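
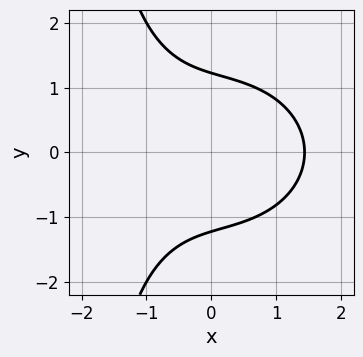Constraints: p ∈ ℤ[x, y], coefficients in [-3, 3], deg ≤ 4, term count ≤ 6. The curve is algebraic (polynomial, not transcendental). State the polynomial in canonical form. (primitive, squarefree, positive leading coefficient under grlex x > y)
(a) Degree: no degree-2 curve has this shape, so deg p = 3.
(b) Symmetries: it's symmetric under y → −y, forcing even powers of y.
(c) Fitting integer coefficients to these (and the overall shape) gives p.

x^3 + x*y^2 + 2*y^2 - 3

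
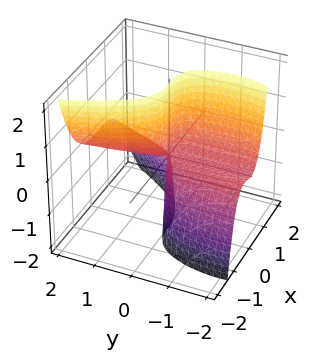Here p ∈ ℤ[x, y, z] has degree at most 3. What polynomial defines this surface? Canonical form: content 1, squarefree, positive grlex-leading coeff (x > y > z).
3*x^3 - x^2*y + y^2*z + 3*y*z

First, deg p = 3. No degree-2 surface has this shape.
Then, reading off the gridlines: the visible y-axis segment lies entirely on the surface; one x-axis crossing is at x = 0; every point of the z-axis in the box is on the surface.
Finally, the integer polynomial consistent with all of this is the stated p.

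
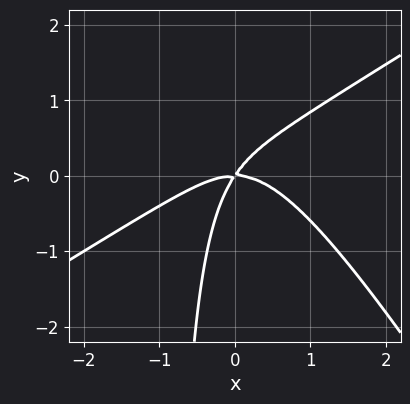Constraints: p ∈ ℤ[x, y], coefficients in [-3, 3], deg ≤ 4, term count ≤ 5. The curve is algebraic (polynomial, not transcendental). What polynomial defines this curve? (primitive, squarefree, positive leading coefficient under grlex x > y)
2*x^3 - 2*x^2*y - 2*x*y^2 + 3*x*y - 2*y^2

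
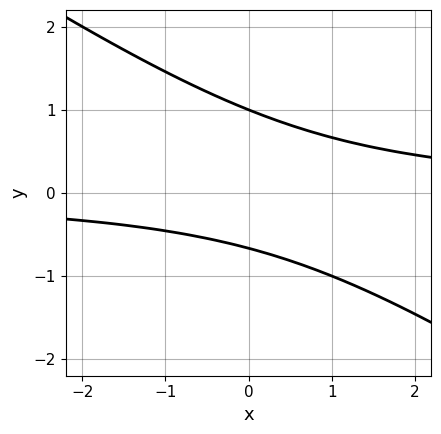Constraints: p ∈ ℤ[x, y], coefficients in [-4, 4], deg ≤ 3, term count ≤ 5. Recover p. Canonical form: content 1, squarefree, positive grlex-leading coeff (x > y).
2*x*y + 3*y^2 - y - 2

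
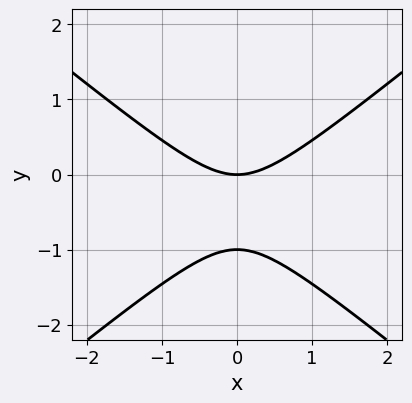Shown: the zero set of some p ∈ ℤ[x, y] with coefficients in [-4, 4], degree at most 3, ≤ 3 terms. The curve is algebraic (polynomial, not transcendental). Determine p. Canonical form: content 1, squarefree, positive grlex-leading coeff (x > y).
2*x^2 - 3*y^2 - 3*y

The degree is 2 — a generic line meets the curve in up to 2 points.
Symmetries: the x ↦ −x reflection is a symmetry, so x appears only in even powers.
From the visible intercepts: among the integer gridlines, it crosses the y-axis at y ∈ {-1, 0}; it meets the x-axis at x = 0 (among the integer gridlines).
The integer polynomial consistent with all of this is the stated p.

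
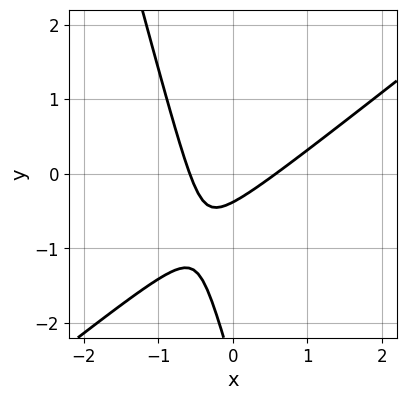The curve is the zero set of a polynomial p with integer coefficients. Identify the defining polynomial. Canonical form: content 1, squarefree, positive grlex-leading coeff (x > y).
3*x^2 - 3*x*y - y^2 - 3*y - 1

(a) deg p = 2.
(b) Solving for integer coefficients yields p as stated.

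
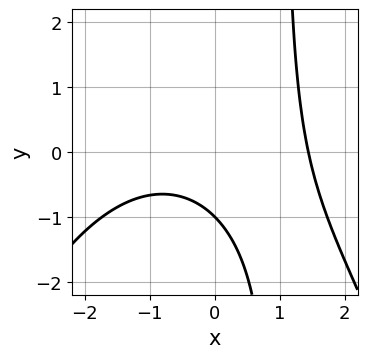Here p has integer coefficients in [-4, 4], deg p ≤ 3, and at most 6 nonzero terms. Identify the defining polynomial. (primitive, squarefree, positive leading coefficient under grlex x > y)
x^3 + 3*x*y - 3*y - 3

The degree is 3 — the shape is more complex than any degree-2 curve.
From the visible intercepts: it crosses the y-axis at the gridline y = -1.
Fitting integer coefficients to these (and the overall shape) gives p.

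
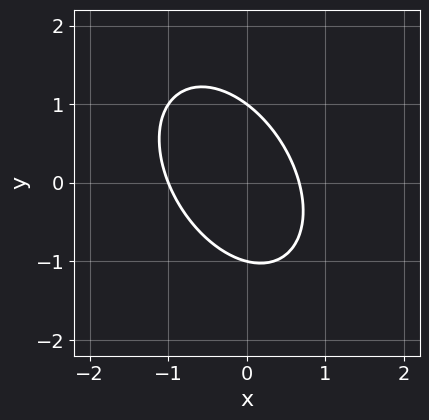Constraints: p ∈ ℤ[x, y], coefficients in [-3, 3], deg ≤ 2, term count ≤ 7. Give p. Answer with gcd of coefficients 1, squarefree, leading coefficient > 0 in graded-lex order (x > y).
(a) deg p = 2. No degree-1 curve has this shape.
(b) Reading off the gridlines: the y-axis gridline crossings are at y ∈ {-1, 1}; one x-axis crossing is at x = -1.
(c) Assembling these constraints gives the stated polynomial.

3*x^2 + 2*x*y + 2*y^2 + x - 2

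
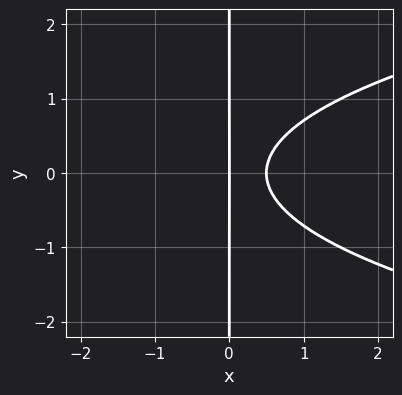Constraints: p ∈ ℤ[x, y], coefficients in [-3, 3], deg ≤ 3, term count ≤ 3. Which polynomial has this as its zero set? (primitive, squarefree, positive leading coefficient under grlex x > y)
2*x*y^2 - 2*x^2 + x

First, the degree is 3 — a generic line meets the curve in up to 3 points.
Then, symmetries: the y ↦ −y reflection is a symmetry, so y appears only in even powers.
Then, observable constraints: it crosses the x-axis at the gridline x = 0; every point of the y-axis in the box is on the curve.
Finally, the integer polynomial consistent with all of this is the stated p.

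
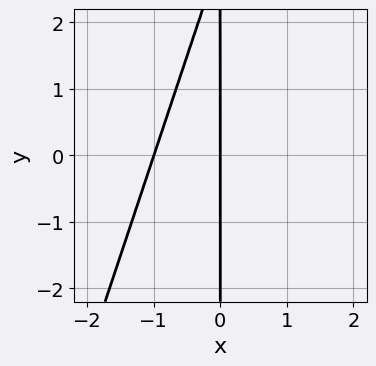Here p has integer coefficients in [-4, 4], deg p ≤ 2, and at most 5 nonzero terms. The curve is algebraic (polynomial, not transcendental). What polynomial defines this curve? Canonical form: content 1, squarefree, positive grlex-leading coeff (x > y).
3*x^2 - x*y + 3*x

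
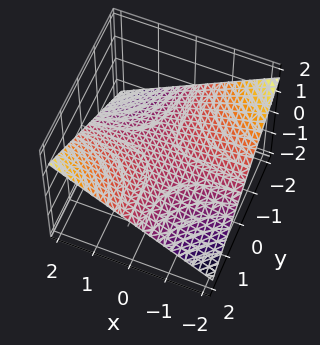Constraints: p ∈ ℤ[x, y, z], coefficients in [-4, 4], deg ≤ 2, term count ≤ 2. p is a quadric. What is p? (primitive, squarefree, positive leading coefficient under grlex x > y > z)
x*y - 3*z

The degree is 2 — a hyperbolic paraboloid; a quadric.
From the axis intercepts and sections: it meets the z-axis at z = 0 (among the integer gridlines); the visible x-axis segment lies entirely on the surface.
Assembling these constraints gives the stated polynomial. Check: (0, 2, 0) on the y-axis lies on the surface, and p(0, 2, 0) = 0. ✓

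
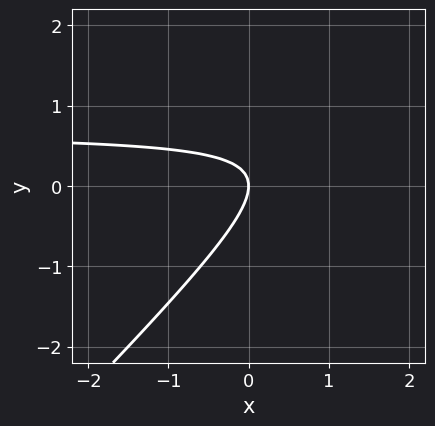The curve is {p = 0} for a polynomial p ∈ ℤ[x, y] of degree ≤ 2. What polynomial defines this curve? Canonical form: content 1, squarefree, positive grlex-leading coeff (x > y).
First, the degree is 2 — a generic line meets the curve in up to 2 points.
Then, from the visible intercepts: it crosses the y-axis at the gridline y = 0; one x-axis crossing is at x = 0.
Finally, together with the visible shape, these determine p as stated.

3*x*y - 3*y^2 - 2*x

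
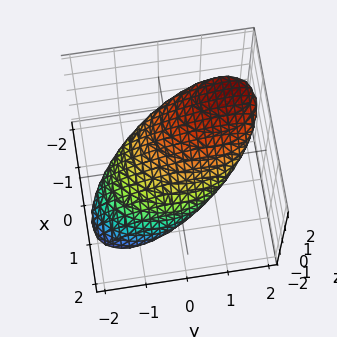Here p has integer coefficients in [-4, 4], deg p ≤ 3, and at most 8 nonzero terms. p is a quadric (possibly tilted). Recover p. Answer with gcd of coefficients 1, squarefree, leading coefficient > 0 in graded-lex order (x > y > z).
2*x^2 + 3*x*z + y^2 - 2*y*z + 3*z^2 - 2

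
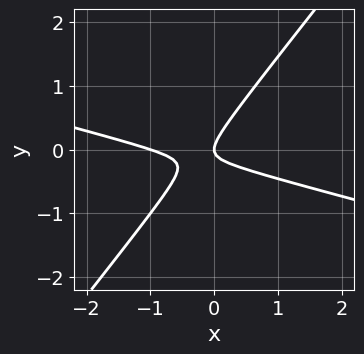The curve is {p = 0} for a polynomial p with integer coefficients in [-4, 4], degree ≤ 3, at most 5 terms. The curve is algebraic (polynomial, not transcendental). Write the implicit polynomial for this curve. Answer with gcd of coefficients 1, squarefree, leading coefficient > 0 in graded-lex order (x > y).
deg p = 2. No degree-1 curve has this shape.
Observable constraints: the x-axis gridline crossings are at x ∈ {-1, 0}; it meets the y-axis at y = 0 (among the integer gridlines).
Matching integer coefficients to the picture gives p.

x^2 + 3*x*y - 3*y^2 + x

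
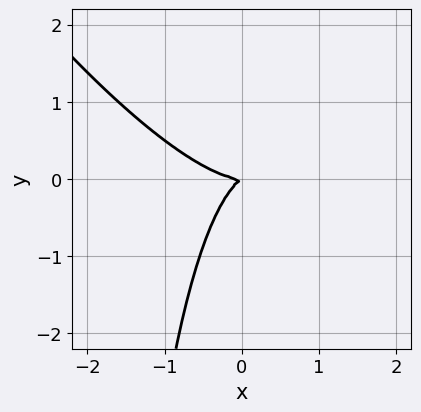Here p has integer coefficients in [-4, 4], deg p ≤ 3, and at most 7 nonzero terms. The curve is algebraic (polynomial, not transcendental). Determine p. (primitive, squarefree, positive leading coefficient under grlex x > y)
First, deg p = 3. No degree-2 curve has this shape.
Then, checking where it meets the axes: one y-axis crossing is at y = 0; it crosses the x-axis at the gridline x = 0.
Finally, solving for integer coefficients yields p as stated.

3*x^3 + 3*x^2*y + x*y^2 - 2*x*y + 3*y^2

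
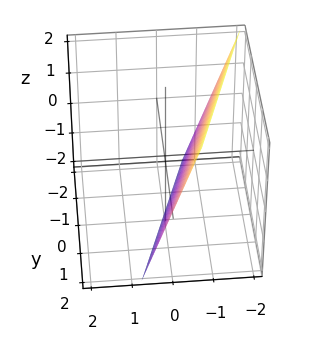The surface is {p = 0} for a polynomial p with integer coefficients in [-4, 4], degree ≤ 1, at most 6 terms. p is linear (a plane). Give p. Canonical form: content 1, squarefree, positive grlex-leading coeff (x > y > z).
First, the degree is 1 — the surface is flat (a plane).
Then, reading off the gridlines: it meets the y-axis at y = 2 (among the integer gridlines); it crosses the z-axis at the gridline z = -2.
Finally, solving for integer coefficients yields p as stated.

3*x - y + z + 2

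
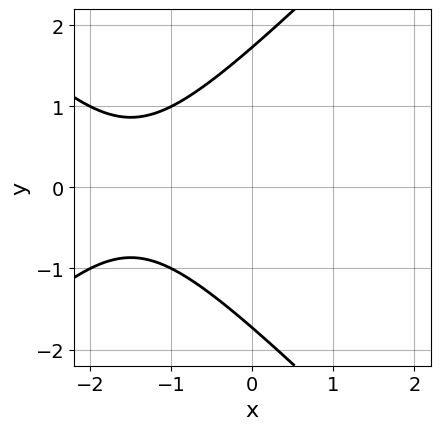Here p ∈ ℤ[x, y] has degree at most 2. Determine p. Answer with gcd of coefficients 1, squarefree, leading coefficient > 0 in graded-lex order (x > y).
x^2 - y^2 + 3*x + 3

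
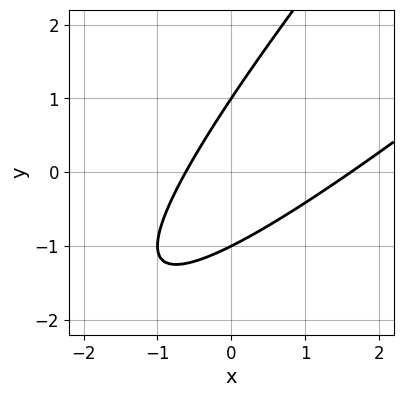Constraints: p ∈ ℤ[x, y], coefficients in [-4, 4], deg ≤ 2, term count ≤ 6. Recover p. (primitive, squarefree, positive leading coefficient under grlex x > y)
x^2 - 2*x*y + y^2 - x - 1

(a) deg p = 2. No degree-1 curve has this shape.
(b) Checking where it meets the axes: among the integer gridlines, it crosses the y-axis at y ∈ {-1, 1}.
(c) Solving for integer coefficients yields p as stated.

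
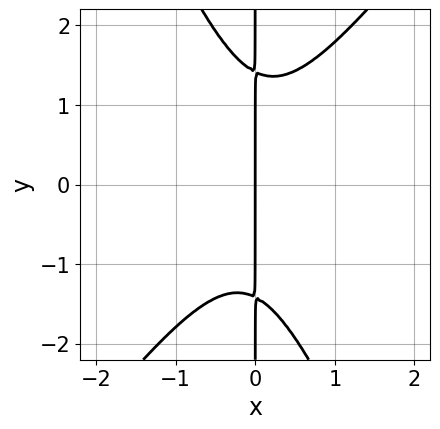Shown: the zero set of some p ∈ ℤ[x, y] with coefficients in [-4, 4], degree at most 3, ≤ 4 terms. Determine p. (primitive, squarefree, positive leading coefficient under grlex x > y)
The degree is 3 — a generic line meets the curve in up to 3 points.
From the visible intercepts: every point of the y-axis in the box is on the curve; it meets the x-axis at x = 0 (among the integer gridlines).
These observations pin down the coefficients.

3*x^3 - x^2*y - x*y^2 + 2*x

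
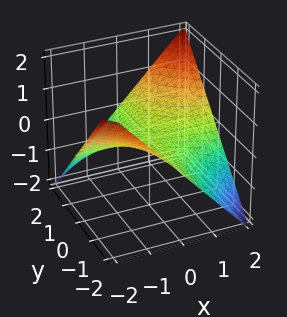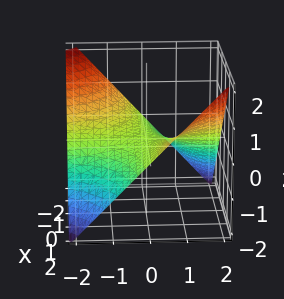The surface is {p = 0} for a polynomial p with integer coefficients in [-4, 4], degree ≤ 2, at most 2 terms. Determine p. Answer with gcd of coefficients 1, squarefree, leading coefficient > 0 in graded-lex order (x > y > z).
(a) deg p = 2. A saddle surface; a quadric.
(b) Reading off the gridlines: every point of the x-axis in the box is on the surface; every point of the y-axis in the box is on the surface.
(c) Assembling these constraints gives the stated polynomial.

x*y - 2*z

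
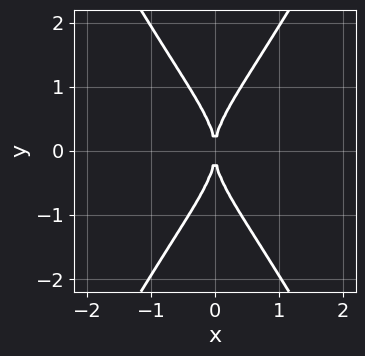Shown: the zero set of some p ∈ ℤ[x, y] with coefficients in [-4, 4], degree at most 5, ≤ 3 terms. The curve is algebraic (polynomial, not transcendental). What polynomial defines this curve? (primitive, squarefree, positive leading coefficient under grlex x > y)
First, deg p = 4.
Next, symmetries: it's symmetric under x → −x, forcing even powers of x; mirror symmetry y ↦ −y ⇒ only even powers of y.
Next, against the integer gridlines: it meets the x-axis at x = 0 (among the integer gridlines); it crosses the y-axis at the gridline y = 0.
Finally, putting this together gives p.

3*x^2*y^2 - y^4 + 3*x^2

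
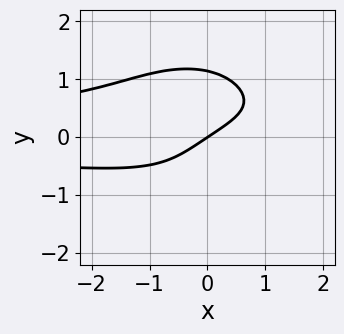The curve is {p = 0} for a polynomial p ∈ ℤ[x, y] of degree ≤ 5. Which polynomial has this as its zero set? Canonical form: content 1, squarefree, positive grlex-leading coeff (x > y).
2*x^2*y^2 + 2*y^4 + 2*x - 3*y

(a) Degree: no degree-3 curve has this shape, so deg p = 4.
(b) Against the integer gridlines: it crosses the x-axis at the gridline x = 0; it meets the y-axis at y = 0 (among the integer gridlines).
(c) Fitting integer coefficients to these (and the overall shape) gives p.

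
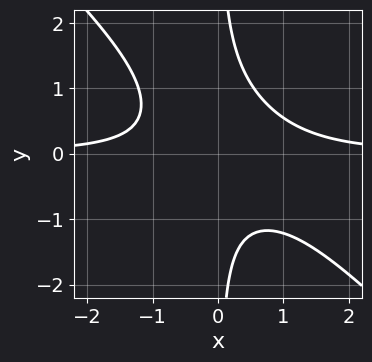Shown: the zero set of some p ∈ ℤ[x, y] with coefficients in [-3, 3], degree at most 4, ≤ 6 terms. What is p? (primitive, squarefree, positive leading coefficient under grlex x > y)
Degree: a generic line meets the curve in up to 3 points, so deg p = 3.
Reading off the gridlines: no x-intercept at any integer in the box; the curve avoids every integer y-axis point in the box.
Putting this together gives p.

3*x^2*y + 3*x*y^2 - x*y - 2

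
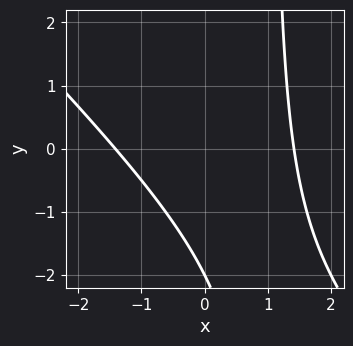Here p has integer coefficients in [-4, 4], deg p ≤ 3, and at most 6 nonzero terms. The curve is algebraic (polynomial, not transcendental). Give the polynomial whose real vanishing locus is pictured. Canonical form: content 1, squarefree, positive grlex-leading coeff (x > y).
(a) Degree: a generic line meets the curve in up to 2 points, so deg p = 2.
(b) Against the integer gridlines: it meets the y-axis at y = -2 (among the integer gridlines).
(c) Assembling these constraints gives the stated polynomial.

x^2 + x*y - y - 2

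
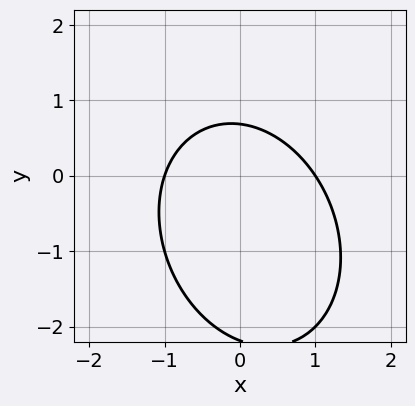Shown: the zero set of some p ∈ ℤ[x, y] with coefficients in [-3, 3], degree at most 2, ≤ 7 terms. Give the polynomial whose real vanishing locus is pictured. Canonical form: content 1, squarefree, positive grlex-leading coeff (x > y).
3*x^2 + x*y + 2*y^2 + 3*y - 3

The degree is 2 — the shape is more complex than any degree-1 curve.
Against the integer gridlines: the x-axis gridline crossings are at x ∈ {-1, 1}.
Solving for integer coefficients yields p as stated.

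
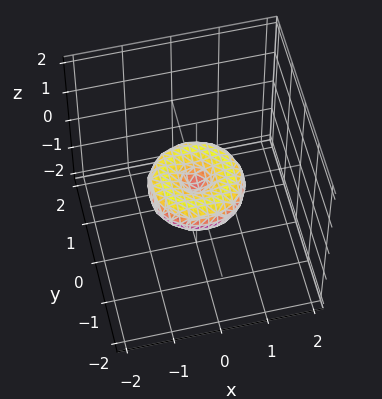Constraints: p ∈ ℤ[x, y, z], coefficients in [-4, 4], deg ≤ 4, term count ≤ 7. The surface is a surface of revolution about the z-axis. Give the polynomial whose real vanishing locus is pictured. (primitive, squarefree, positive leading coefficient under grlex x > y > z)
x^4 + 2*x^2*y^2 + y^4 - x^2 - y^2 + 2*z^2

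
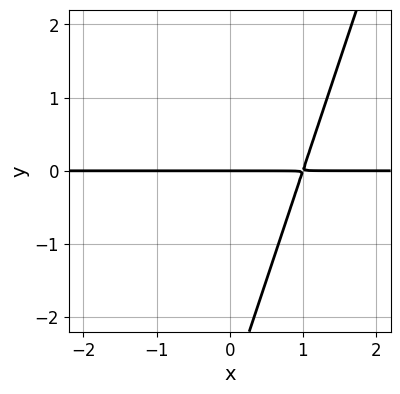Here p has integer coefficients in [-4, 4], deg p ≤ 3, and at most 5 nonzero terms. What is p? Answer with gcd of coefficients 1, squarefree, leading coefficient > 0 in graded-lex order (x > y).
3*x*y - y^2 - 3*y

1. The degree is 2 — a generic line meets the curve in up to 2 points.
2. From the axis intercepts and sections: it crosses the y-axis at the gridline y = 0; the visible x-axis segment lies entirely on the curve.
3. Matching integer coefficients to the picture gives p.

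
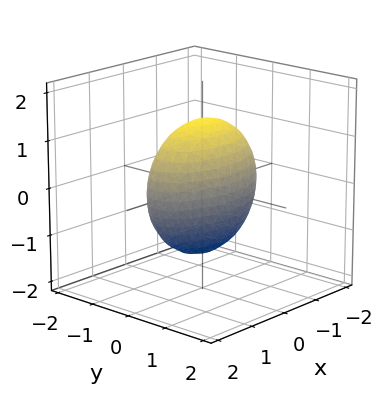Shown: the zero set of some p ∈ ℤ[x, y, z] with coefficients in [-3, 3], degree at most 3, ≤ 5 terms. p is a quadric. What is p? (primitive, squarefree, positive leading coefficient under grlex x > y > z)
x^2 + 3*y^2 + z^2 - 2

First, deg p = 2. A closed, bounded, convex surface; a quadric.
Next, symmetries: mirror symmetry y ↦ −y ⇒ only even powers of y; the z ↦ −z reflection is a symmetry, so z appears only in even powers; the x ↦ −x reflection is a symmetry, so x appears only in even powers.
Finally, the integer polynomial consistent with all of this is the stated p.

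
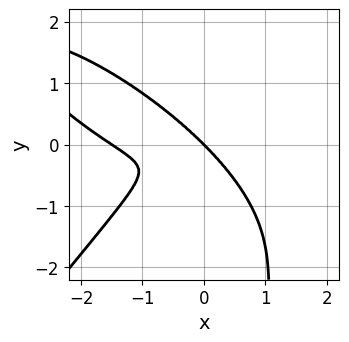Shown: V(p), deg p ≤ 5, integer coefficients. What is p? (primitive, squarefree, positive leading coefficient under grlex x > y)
2*x^4 + 3*x^3*y - 3*x*y^3 + 3*x^3 + 3*y^3

1. The degree is 4 — no degree-3 curve has this shape.
2. Reading off the gridlines: it crosses the x-axis at the gridline x = 0; one y-axis crossing is at y = 0.
3. Assembling these constraints gives the stated polynomial.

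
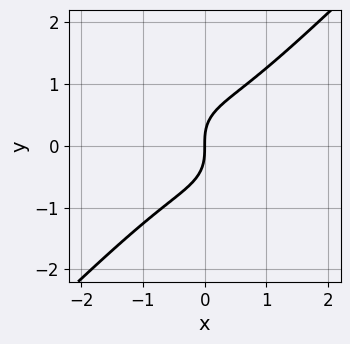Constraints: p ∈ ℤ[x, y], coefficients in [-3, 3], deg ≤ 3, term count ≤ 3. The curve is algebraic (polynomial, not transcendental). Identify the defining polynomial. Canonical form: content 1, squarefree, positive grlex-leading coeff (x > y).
(a) The degree is 3 — a generic line meets the curve in up to 3 points.
(b) Against the integer gridlines: it crosses the y-axis at the gridline y = 0; one x-axis crossing is at x = 0.
(c) Together with the visible shape, these determine p as stated.

x^3 - y^3 + x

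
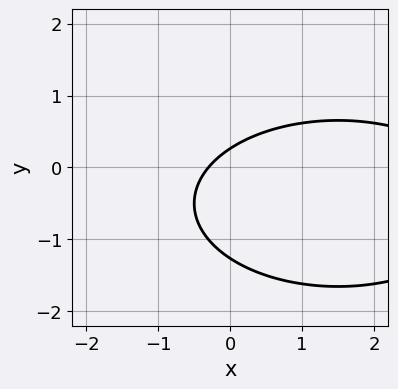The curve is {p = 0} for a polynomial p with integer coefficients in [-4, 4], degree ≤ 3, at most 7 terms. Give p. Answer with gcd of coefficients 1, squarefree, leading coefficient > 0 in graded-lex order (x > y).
First, degree: no degree-1 curve has this shape, so deg p = 2.
Finally, the integer polynomial consistent with all of this is the stated p.

x^2 + 3*y^2 - 3*x + 3*y - 1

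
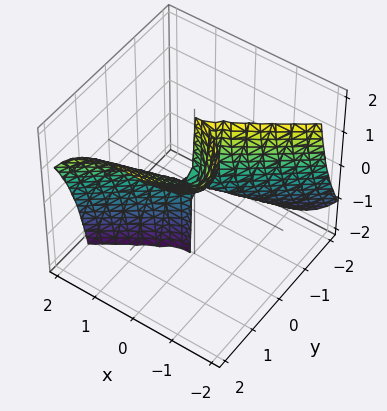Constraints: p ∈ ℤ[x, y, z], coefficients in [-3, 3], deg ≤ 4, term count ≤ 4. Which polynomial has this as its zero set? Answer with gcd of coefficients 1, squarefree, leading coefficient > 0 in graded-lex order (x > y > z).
The degree is 3 — the shape is more complex than any degree-2 surface.
Reading off the gridlines: one y-axis crossing is at y = 0; it meets the x-axis at x = 0 (among the integer gridlines).
Fitting integer coefficients to these (and the overall shape) gives p. Check: (0, 0, 1) on the z-axis lies on the surface, and p(0, 0, 1) = 0. ✓

x^3 - 2*y^3 + 2*y^2*z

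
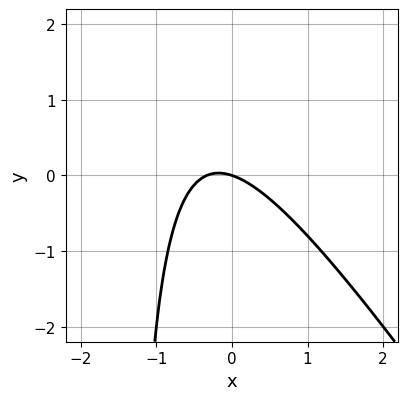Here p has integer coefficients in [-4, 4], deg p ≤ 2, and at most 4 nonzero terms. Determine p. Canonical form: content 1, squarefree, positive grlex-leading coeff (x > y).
1. Degree: no degree-1 curve has this shape, so deg p = 2.
2. Checking where it meets the axes: it meets the y-axis at y = 0 (among the integer gridlines); it meets the x-axis at x = 0 (among the integer gridlines).
3. Matching integer coefficients to the picture gives p.

3*x^2 + 2*x*y + x + 3*y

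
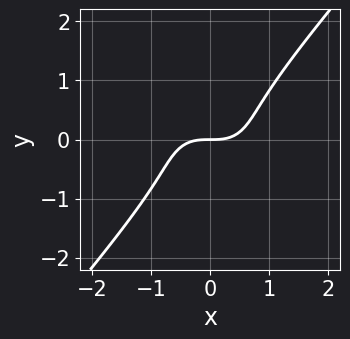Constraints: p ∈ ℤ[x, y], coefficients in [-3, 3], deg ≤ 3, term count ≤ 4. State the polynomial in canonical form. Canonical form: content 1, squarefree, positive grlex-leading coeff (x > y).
2*x^3 + 2*x*y^2 - 3*y^3 - 2*y

(a) Degree: no degree-2 curve has this shape, so deg p = 3.
(b) Against the integer gridlines: it crosses the y-axis at the gridline y = 0; it meets the x-axis at x = 0 (among the integer gridlines).
(c) Solving for integer coefficients yields p as stated.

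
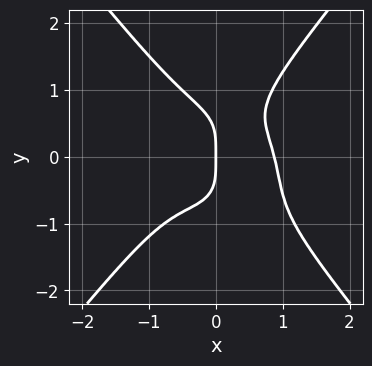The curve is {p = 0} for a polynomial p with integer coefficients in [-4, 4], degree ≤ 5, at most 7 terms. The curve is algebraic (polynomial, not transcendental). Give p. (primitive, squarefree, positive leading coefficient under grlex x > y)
The degree is 4 — no degree-3 curve has this shape.
Against the integer gridlines: it crosses the x-axis at the gridline x = 0; it crosses the y-axis at the gridline y = 0.
Assembling these constraints gives the stated polynomial.

3*x^4 + x^2*y^2 - 2*y^4 + 2*x^2*y - 2*x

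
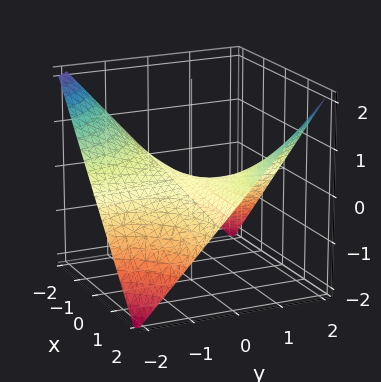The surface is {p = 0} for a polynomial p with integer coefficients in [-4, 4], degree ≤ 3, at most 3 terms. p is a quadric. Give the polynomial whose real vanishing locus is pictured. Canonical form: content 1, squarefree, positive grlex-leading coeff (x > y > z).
x*y - 2*z

deg p = 2.
Against the integer gridlines: the visible y-axis segment lies entirely on the surface; the visible x-axis segment lies entirely on the surface; it meets the z-axis at z = 0 (among the integer gridlines).
These observations pin down the coefficients.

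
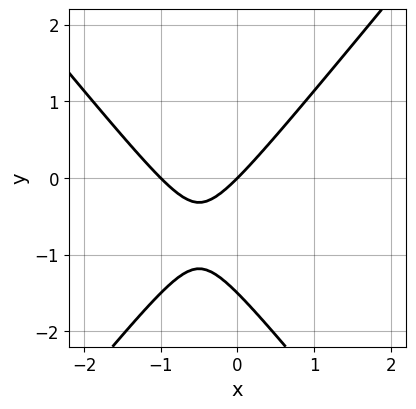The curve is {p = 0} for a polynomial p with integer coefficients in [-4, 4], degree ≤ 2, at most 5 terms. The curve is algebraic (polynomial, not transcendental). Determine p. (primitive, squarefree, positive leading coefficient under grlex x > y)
First, the degree is 2 — the shape is more complex than any degree-1 curve.
Then, against the integer gridlines: among the integer gridlines, it crosses the x-axis at x ∈ {-1, 0}; it crosses the y-axis at the gridline y = 0.
Finally, solving for integer coefficients yields p as stated.

3*x^2 - 2*y^2 + 3*x - 3*y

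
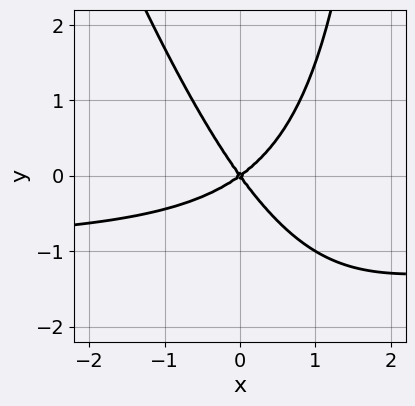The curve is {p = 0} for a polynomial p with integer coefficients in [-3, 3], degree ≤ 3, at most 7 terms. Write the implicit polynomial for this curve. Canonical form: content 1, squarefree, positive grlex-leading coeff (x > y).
3*x^2*y + x*y^2 + 3*x^2 - 2*x*y - 3*y^2

deg p = 3.
Checking where it meets the axes: it crosses the x-axis at the gridline x = 0; it crosses the y-axis at the gridline y = 0.
These observations pin down the coefficients.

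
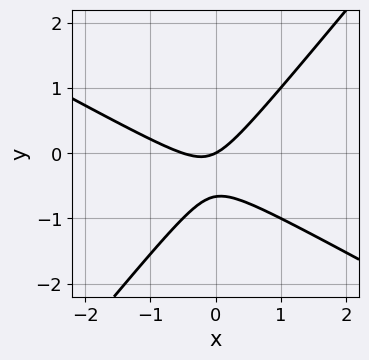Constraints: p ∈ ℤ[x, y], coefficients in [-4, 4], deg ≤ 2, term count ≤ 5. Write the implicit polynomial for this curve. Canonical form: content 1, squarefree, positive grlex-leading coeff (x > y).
2*x^2 + 2*x*y - 3*y^2 + x - 2*y

The degree is 2 — no degree-1 curve has this shape.
From the visible intercepts: it crosses the y-axis at the gridline y = 0; one x-axis crossing is at x = 0.
Putting this together gives p.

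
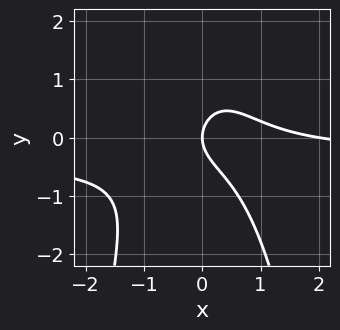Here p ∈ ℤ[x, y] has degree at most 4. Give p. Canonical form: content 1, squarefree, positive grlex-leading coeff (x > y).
3*x^2*y + x^2 + 2*y^2 - 2*x

deg p = 3. No degree-2 curve has this shape.
Checking where it meets the axes: one y-axis crossing is at y = 0; among the integer gridlines, it crosses the x-axis at x ∈ {0, 2}.
Fitting integer coefficients to these (and the overall shape) gives p.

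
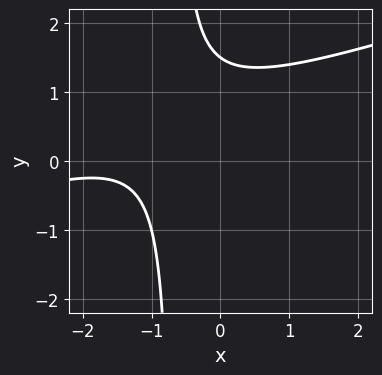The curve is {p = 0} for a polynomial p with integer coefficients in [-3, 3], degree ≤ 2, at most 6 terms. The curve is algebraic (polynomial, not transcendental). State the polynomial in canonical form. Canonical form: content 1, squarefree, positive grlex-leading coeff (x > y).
x^2 - 3*x*y + 3*x - 2*y + 3

1. The degree is 2 — a generic line meets the curve in up to 2 points.
2. Observable constraints: the curve avoids every integer x-axis point in the box.
3. These observations pin down the coefficients.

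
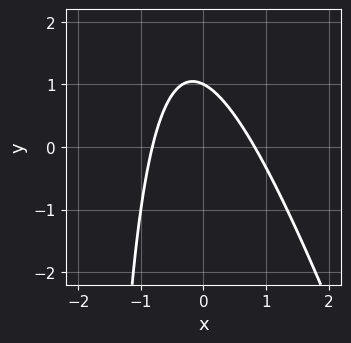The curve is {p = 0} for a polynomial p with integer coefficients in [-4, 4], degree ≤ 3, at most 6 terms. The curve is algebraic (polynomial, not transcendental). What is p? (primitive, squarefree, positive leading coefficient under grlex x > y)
3*x^2 + x*y + 2*y - 2

deg p = 2. A generic line meets the curve in up to 2 points.
Reading off the gridlines: it crosses the y-axis at the gridline y = 1.
Solving for integer coefficients yields p as stated.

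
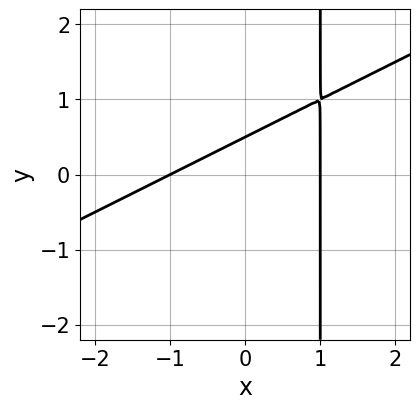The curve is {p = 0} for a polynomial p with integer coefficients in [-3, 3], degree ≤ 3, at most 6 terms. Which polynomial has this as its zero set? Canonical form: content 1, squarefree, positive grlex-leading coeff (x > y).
1. The degree is 2 — the shape is more complex than any degree-1 curve.
2. Observable constraints: the x-axis gridline crossings are at x ∈ {-1, 1}.
3. Together with the visible shape, these determine p as stated.

x^2 - 2*x*y + 2*y - 1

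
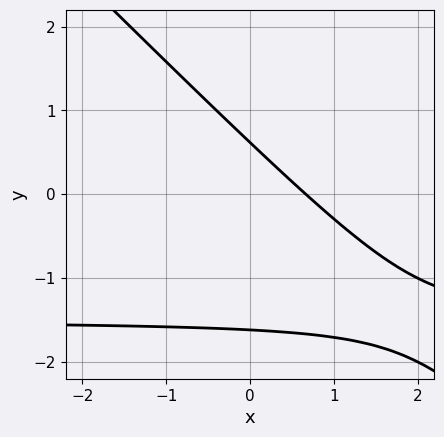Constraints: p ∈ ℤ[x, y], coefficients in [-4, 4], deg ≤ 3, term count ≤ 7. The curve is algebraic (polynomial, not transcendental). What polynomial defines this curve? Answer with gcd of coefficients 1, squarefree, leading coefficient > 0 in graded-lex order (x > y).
2*x*y + 2*y^2 + 3*x + 2*y - 2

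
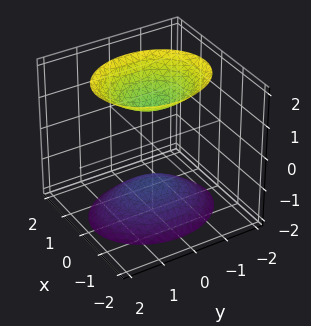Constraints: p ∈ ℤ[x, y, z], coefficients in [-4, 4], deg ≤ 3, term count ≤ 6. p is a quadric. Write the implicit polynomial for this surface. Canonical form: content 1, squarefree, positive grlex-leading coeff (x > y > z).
3*x^2 + 2*y^2 - 2*z^2 + 3

(a) The picture has 2 separate pieces.
(b) Degree: two sheets facing apart; a quadric, so deg p = 2.
(c) Symmetries: mirror symmetry y ↦ −y ⇒ only even powers of y; mirror symmetry z ↦ −z ⇒ only even powers of z; mirror symmetry x ↦ −x ⇒ only even powers of x.
(d) Against the integer gridlines: no y-intercept at any integer in the box; the surface avoids every integer x-axis point in the box.
(e) Solving for integer coefficients yields p as stated.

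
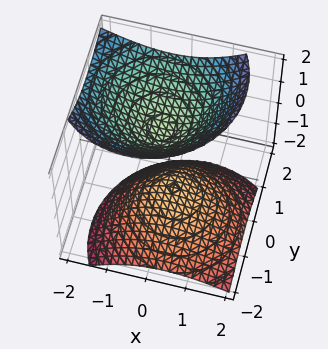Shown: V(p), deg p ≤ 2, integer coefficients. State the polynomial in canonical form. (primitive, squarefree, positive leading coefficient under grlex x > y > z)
3*x^2 + 2*x*z + 3*y^2 - 3*y*z - 3*z^2 + 2

First, I count 2 distinct pieces. Treating them together as one polynomial.
Then, deg p = 2. A generic line meets the surface in up to 2 points.
Next, reading off the gridlines: it misses every integer gridline on the x-axis; it misses every integer gridline on the y-axis.
Finally, putting this together gives p.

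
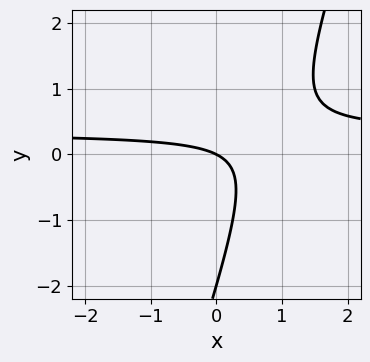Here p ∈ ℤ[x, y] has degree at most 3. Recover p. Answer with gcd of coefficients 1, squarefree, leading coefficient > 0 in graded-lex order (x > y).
The degree is 2 — no degree-1 curve has this shape.
Observable constraints: it crosses the x-axis at the gridline x = 0; the y-axis gridline crossings are at y ∈ {-2, 0}.
Assembling these constraints gives the stated polynomial.

3*x*y - y^2 - x - 2*y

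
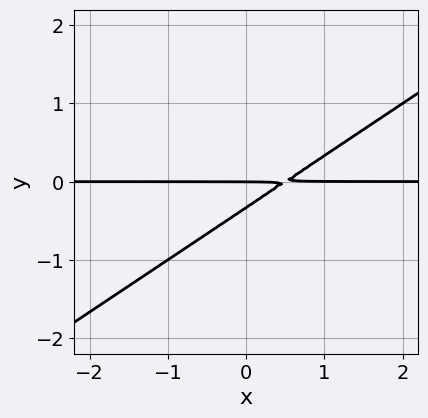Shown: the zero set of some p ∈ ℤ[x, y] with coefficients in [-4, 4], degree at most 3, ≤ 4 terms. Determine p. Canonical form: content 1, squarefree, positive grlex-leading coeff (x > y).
1. deg p = 2. The shape is more complex than any degree-1 curve.
2. From the visible intercepts: one y-axis crossing is at y = 0; the visible x-axis segment lies entirely on the curve.
3. Putting this together gives p.

2*x*y - 3*y^2 - y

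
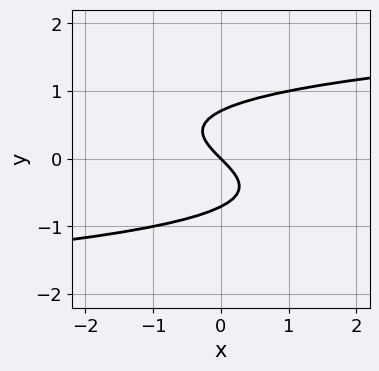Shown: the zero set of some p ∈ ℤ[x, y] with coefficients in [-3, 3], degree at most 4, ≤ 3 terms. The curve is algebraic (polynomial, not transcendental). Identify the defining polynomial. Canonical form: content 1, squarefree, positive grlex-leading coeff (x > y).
1. The degree is 3 — a generic line meets the curve in up to 3 points.
2. Checking where it meets the axes: one y-axis crossing is at y = 0; one x-axis crossing is at x = 0.
3. Putting this together gives p.

2*y^3 - x - y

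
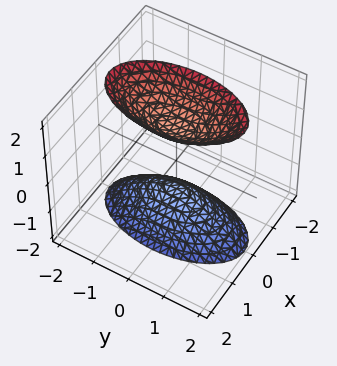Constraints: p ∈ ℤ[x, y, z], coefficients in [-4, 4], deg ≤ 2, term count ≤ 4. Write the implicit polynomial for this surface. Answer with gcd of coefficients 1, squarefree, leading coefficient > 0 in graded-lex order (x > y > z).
1. There are 2 components. They look like related sheets of one shape, so recover p as a whole.
2. Degree: two sheets facing apart; a quadric, so deg p = 2.
3. Symmetries: the x ↦ −x reflection is a symmetry, so x appears only in even powers; mirror symmetry y ↦ −y ⇒ only even powers of y; it's symmetric under z → −z, forcing even powers of z.
4. From the visible intercepts: it misses every integer gridline on the y-axis; no x-intercept at any integer in the box; among the integer gridlines, it crosses the z-axis at z ∈ {-1, 1}.
5. Fitting integer coefficients to these (and the overall shape) gives p.

3*x^2 + y^2 - z^2 + 1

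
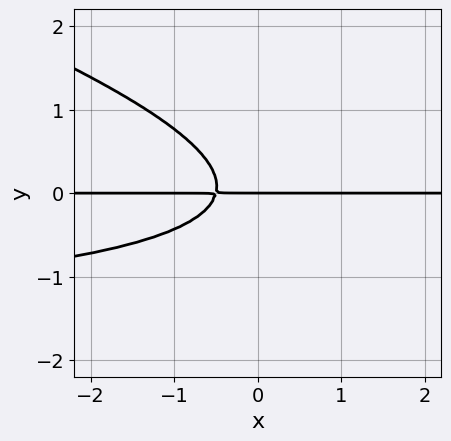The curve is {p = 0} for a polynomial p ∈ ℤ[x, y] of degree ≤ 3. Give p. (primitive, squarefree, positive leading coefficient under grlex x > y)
x*y^2 + 3*y^3 + 2*x*y + y

1. deg p = 3. No degree-2 curve has this shape.
2. Observable constraints: the visible x-axis segment lies entirely on the curve; it meets the y-axis at y = 0 (among the integer gridlines).
3. Putting this together gives p.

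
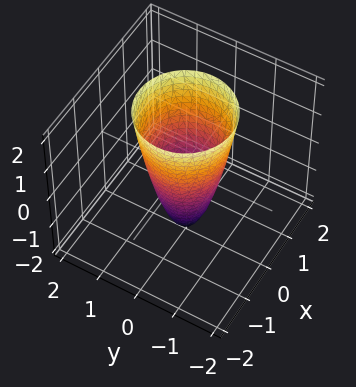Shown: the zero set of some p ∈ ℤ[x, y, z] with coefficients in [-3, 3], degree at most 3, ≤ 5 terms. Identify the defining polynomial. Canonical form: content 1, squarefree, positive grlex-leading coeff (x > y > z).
First, degree: a generic line meets the surface in up to 2 points, so deg p = 2.
Then, symmetries: the surface is invariant under rotation about z: p = q(x² + y², z).
Next, from the axis intercepts and sections: it crosses the z-axis at the gridline z = -2; a circular section at z = -1 has radius between 0 and 1.
Finally, matching integer coefficients to the picture gives p.

3*x^2 + 3*y^2 - z - 2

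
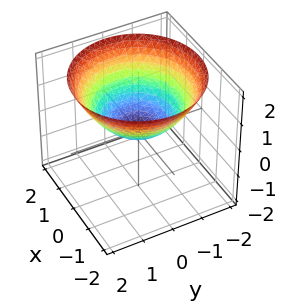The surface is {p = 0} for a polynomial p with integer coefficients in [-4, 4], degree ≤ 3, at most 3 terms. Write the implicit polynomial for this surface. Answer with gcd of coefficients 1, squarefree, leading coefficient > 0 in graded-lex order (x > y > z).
First, degree: a paraboloid; a quadric, so deg p = 2.
Then, symmetries: rotational symmetry about the z-axis ⇒ p depends on x, y only through x² + y².
Then, against the integer gridlines: it meets the z-axis at z = 0 (among the integer gridlines); it crosses the x-axis at the gridline x = 0.
Finally, together with the visible shape, these determine p as stated.

x^2 + y^2 - 2*z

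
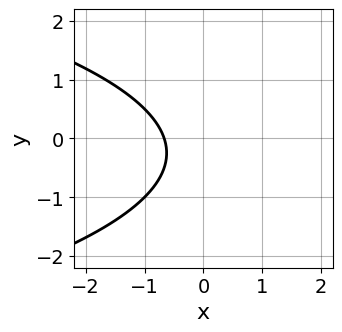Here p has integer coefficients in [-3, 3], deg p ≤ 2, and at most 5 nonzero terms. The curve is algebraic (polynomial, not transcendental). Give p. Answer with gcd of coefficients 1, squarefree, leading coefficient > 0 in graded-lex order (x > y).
Degree: the shape is more complex than any degree-1 curve, so deg p = 2.
Observable constraints: it misses every integer gridline on the y-axis.
Solving for integer coefficients yields p as stated.

2*y^2 + 3*x + y + 2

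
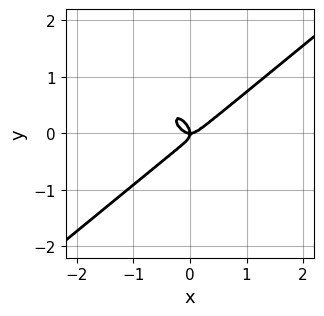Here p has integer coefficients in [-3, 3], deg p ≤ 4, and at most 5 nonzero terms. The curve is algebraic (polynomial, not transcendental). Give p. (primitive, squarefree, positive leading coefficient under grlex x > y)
1. deg p = 3. No degree-2 curve has this shape.
2. Against the integer gridlines: it meets the x-axis at x = 0 (among the integer gridlines); it meets the y-axis at y = 0 (among the integer gridlines).
3. These observations pin down the coefficients.

3*x^3 - 2*x*y^2 - 3*y^3 - x*y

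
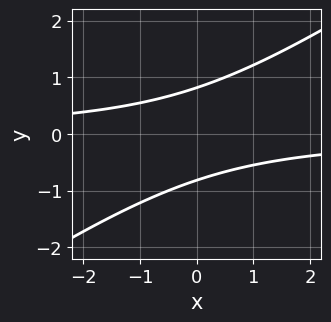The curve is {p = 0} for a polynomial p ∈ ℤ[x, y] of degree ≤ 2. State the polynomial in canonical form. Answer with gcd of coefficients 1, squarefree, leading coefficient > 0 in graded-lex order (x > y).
First, deg p = 2. No degree-1 curve has this shape.
Then, reading off the gridlines: no x-intercept at any integer in the box.
Finally, fitting integer coefficients to these (and the overall shape) gives p.

2*x*y - 3*y^2 + 2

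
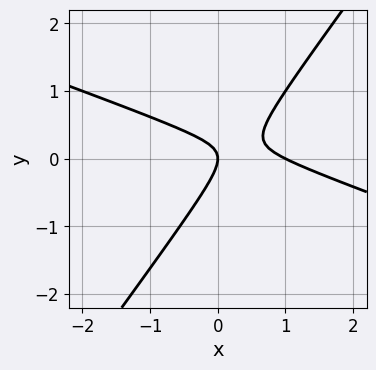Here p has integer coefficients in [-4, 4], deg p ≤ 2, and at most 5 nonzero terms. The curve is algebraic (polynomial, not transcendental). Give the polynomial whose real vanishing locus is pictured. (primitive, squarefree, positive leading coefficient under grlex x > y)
deg p = 2. A generic line meets the curve in up to 2 points.
Observable constraints: the x-axis gridline crossings are at x ∈ {0, 1}; it crosses the y-axis at the gridline y = 0.
These observations pin down the coefficients.

x^2 + 2*x*y - 2*y^2 - x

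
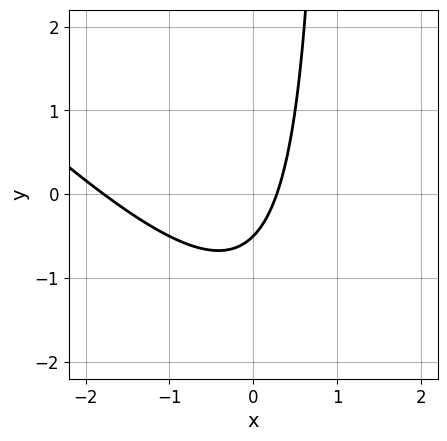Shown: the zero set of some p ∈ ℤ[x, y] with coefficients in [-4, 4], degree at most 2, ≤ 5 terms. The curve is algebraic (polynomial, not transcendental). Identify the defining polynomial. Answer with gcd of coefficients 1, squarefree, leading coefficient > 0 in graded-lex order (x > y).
2*x^2 + 2*x*y + 3*x - 2*y - 1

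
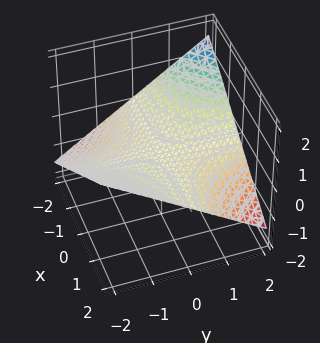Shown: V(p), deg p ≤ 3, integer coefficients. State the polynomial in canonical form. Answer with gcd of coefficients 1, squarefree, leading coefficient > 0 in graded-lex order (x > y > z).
x*y + 3*z

(a) The degree is 2 — a saddle surface; a quadric.
(b) Checking where it meets the axes: the visible y-axis segment lies entirely on the surface; one z-axis crossing is at z = 0; the visible x-axis segment lies entirely on the surface.
(c) Solving for integer coefficients yields p as stated.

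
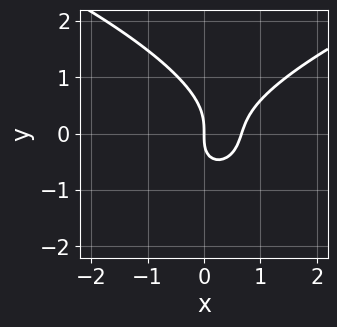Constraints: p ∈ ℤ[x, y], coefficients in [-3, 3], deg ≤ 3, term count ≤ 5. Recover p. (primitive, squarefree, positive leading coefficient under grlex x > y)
2*y^3 - 3*x^2 + x*y + 2*x

Degree: the shape is more complex than any degree-2 curve, so deg p = 3.
From the visible intercepts: it meets the y-axis at y = 0 (among the integer gridlines); one x-axis crossing is at x = 0.
Assembling these constraints gives the stated polynomial.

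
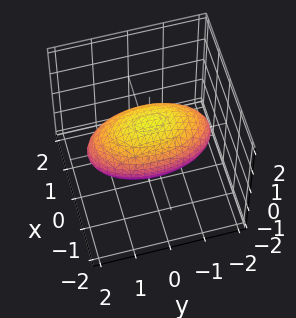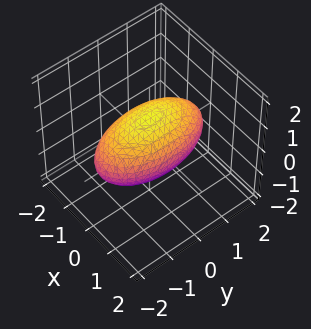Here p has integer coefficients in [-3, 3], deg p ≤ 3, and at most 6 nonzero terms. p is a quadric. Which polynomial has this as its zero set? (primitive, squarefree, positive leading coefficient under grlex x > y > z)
3*x^2 + y^2 + 3*z^2 - 3

First, deg p = 2. Bounded and convex; a quadric.
Then, symmetries: mirror symmetry y ↦ −y ⇒ only even powers of y; mirror symmetry x ↦ −x ⇒ only even powers of x; the z ↦ −z reflection is a symmetry, so z appears only in even powers.
Then, checking where it meets the axes: among the integer gridlines, it crosses the x-axis at x ∈ {-1, 1}; among the integer gridlines, it crosses the z-axis at z ∈ {-1, 1}.
Finally, putting this together gives p.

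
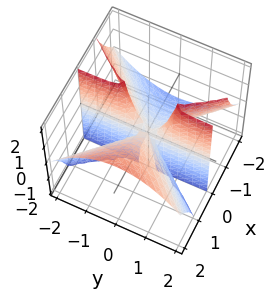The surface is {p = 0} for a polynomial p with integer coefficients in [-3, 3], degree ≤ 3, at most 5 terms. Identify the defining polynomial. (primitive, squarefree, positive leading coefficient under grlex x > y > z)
Degree: no degree-2 surface has this shape, so deg p = 3.
Against the integer gridlines: the visible y-axis segment lies entirely on the surface; the visible z-axis segment lies entirely on the surface; one x-axis crossing is at x = 0.
Together with the visible shape, these determine p as stated.

2*x^3 - 3*x^2*z - 2*x*y^2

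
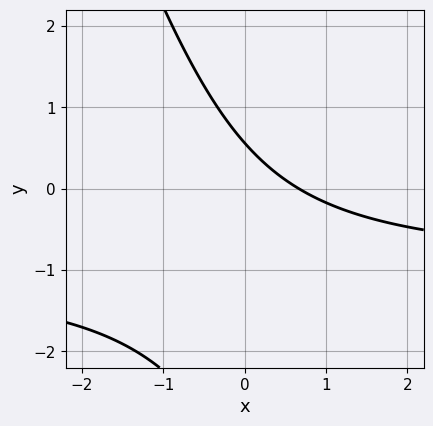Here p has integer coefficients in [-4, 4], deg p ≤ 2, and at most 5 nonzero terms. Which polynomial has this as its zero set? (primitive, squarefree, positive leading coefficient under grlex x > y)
3*x*y + y^2 + 3*x + 3*y - 2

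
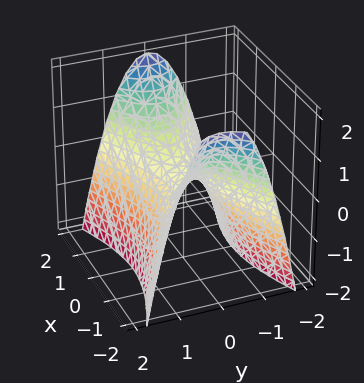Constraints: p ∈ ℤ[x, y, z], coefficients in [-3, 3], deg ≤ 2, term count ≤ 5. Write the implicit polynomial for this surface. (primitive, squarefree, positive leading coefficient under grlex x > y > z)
x^2 - 3*y^2 - 2*z

First, degree: a hyperbolic paraboloid; a quadric, so deg p = 2.
Next, symmetries: the x ↦ −x reflection is a symmetry, so x appears only in even powers; mirror symmetry y ↦ −y ⇒ only even powers of y.
Next, from the axis intercepts and sections: it crosses the y-axis at the gridline y = 0; it meets the z-axis at z = 0 (among the integer gridlines); it meets the x-axis at x = 0 (among the integer gridlines).
Finally, assembling these constraints gives the stated polynomial.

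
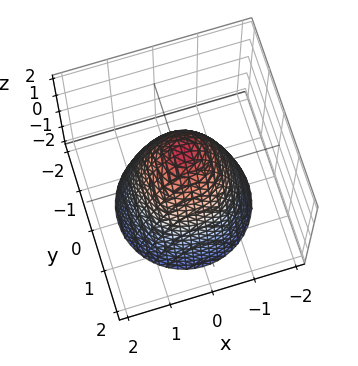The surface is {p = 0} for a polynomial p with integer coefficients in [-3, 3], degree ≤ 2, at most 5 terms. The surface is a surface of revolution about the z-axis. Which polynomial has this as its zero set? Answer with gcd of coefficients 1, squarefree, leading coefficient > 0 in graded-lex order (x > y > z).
3*x^2 + 3*y^2 + 2*z - 3

1. The degree is 2 — a generic line meets the surface in up to 2 points.
2. Symmetry: every cross-section ⟂ z is a circle, so x, y appear only via x² + y².
3. Reading off the gridlines: the x-axis gridline crossings are at x ∈ {-1, 1}; among the integer gridlines, it crosses the y-axis at y ∈ {-1, 1}; a circular section at z = 1 has radius between 0 and 1.
4. The integer polynomial consistent with all of this is the stated p.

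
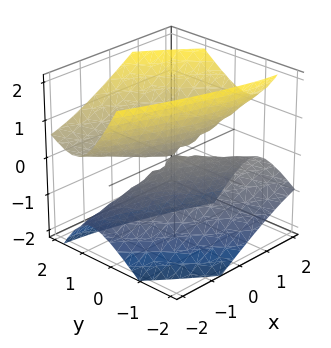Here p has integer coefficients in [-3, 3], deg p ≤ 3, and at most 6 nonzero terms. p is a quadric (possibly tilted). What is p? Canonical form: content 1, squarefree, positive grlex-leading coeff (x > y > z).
x^2 + 3*x*y + 3*y^2 - 2*y*z - 2*z^2

There are 2 components. They look like related sheets of one shape, so recover p as a whole.
deg p = 2. The shape is more complex than any degree-1 surface.
From the axis intercepts and sections: it crosses the z-axis at the gridline z = 0; one x-axis crossing is at x = 0.
Fitting integer coefficients to these (and the overall shape) gives p.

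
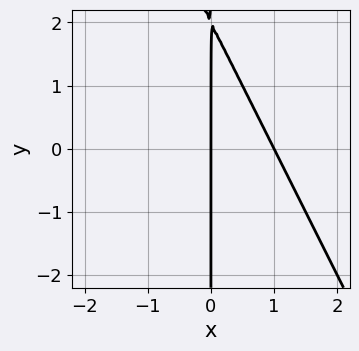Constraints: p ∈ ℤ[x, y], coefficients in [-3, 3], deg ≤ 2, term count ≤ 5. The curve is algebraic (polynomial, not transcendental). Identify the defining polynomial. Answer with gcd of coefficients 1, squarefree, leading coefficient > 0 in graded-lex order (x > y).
deg p = 2. The shape is more complex than any degree-1 curve.
Against the integer gridlines: the visible y-axis segment lies entirely on the curve; among the integer gridlines, it crosses the x-axis at x ∈ {0, 1}.
Matching integer coefficients to the picture gives p.

2*x^2 + x*y - 2*x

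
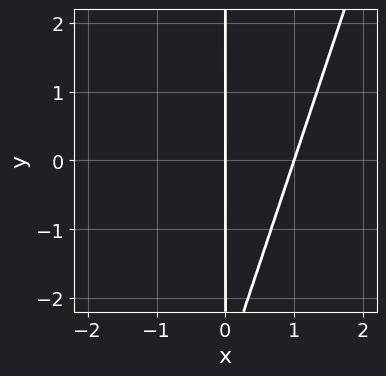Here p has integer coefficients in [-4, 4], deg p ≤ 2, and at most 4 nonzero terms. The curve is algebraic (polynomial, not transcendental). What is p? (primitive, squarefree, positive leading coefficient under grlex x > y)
1. The degree is 2 — no degree-1 curve has this shape.
2. Reading off the gridlines: the x-axis gridline crossings are at x ∈ {0, 1}; the visible y-axis segment lies entirely on the curve.
3. Putting this together gives p.

3*x^2 - x*y - 3*x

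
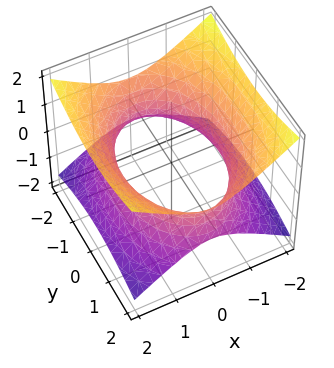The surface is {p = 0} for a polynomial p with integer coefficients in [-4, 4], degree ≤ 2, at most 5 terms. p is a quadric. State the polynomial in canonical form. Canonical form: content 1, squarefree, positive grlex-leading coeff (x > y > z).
2*x^2 + y^2 - 3*z^2 - 3

First, deg p = 2. One connected sheet with a waist; a quadric.
Next, symmetries: the y ↦ −y reflection is a symmetry, so y appears only in even powers; it's symmetric under x → −x, forcing even powers of x; the z ↦ −z reflection is a symmetry, so z appears only in even powers.
Next, observable constraints: no z-intercept at any integer in the box.
Finally, fitting integer coefficients to these (and the overall shape) gives p.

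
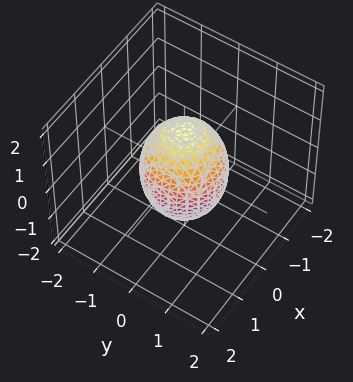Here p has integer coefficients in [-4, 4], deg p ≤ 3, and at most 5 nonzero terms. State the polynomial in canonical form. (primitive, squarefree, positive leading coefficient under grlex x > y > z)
1. Degree: bounded and convex; a quadric, so deg p = 2.
2. Symmetry: the surface is invariant under rotation about z: p = q(x² + y², z); it's symmetric under z → −z, forcing even powers of z.
3. From the visible intercepts: a circular section at z = 0 has radius exactly 1; among the integer gridlines, it crosses the y-axis at y ∈ {-1, 1}; among the integer gridlines, it crosses the x-axis at x ∈ {-1, 1}.
4. These observations pin down the coefficients.

2*x^2 + 2*y^2 + z^2 - 2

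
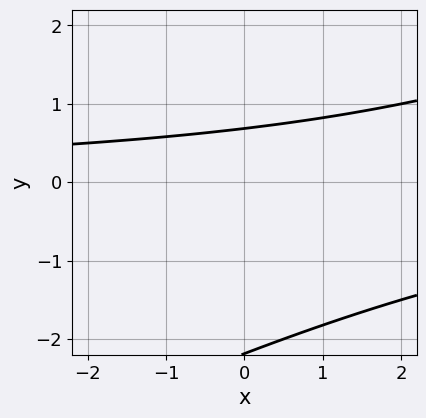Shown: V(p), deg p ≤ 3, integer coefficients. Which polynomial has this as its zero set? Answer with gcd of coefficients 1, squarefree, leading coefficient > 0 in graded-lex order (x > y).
First, the degree is 2 — a generic line meets the curve in up to 2 points.
Then, observable constraints: it misses every integer gridline on the x-axis.
Finally, matching integer coefficients to the picture gives p.

x*y - 2*y^2 - 3*y + 3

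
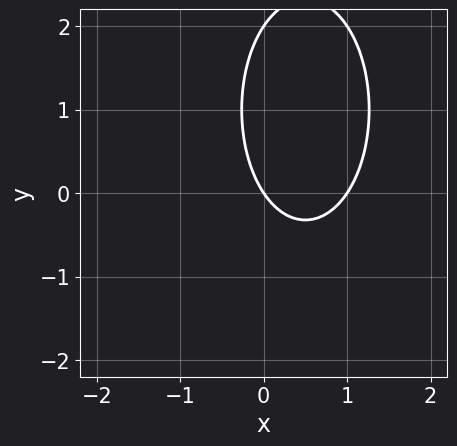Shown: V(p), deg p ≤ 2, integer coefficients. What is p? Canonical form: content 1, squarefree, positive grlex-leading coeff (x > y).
1. The degree is 2 — no degree-1 curve has this shape.
2. Observable constraints: among the integer gridlines, it crosses the y-axis at y ∈ {0, 2}; the x-axis gridline crossings are at x ∈ {0, 1}.
3. Matching integer coefficients to the picture gives p.

3*x^2 + y^2 - 3*x - 2*y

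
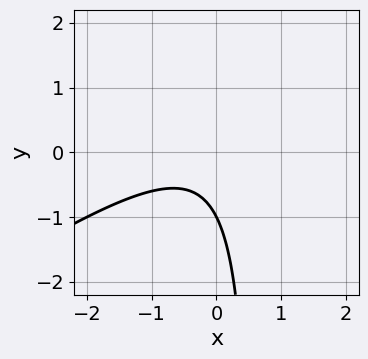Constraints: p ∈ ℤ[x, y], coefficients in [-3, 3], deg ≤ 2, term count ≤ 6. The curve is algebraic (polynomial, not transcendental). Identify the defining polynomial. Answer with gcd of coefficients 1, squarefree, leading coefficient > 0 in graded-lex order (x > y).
2*x^2 - 3*x*y + x + 2*y + 2

1. The degree is 2 — no degree-1 curve has this shape.
2. Observable constraints: the curve avoids every integer x-axis point in the box; it meets the y-axis at y = -1 (among the integer gridlines).
3. Together with the visible shape, these determine p as stated.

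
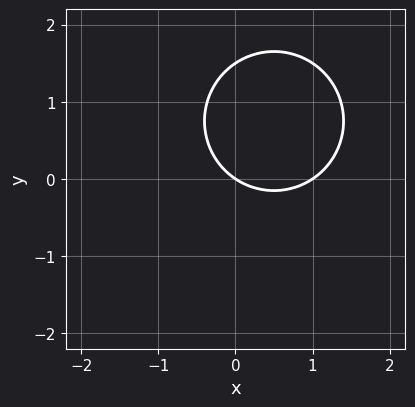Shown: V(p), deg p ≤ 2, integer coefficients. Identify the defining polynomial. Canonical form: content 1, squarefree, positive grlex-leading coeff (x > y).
Degree: the shape is more complex than any degree-1 curve, so deg p = 2.
Observable constraints: it crosses the y-axis at the gridline y = 0; among the integer gridlines, it crosses the x-axis at x ∈ {0, 1}.
Together with the visible shape, these determine p as stated.

2*x^2 + 2*y^2 - 2*x - 3*y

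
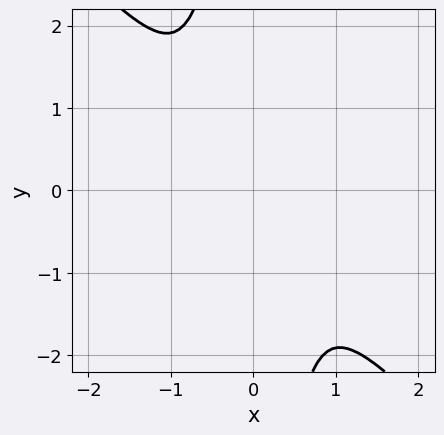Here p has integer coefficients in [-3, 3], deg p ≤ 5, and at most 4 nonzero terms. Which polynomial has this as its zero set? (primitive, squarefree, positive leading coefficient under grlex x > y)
First, degree: a generic line meets the curve in up to 4 points, so deg p = 4.
Finally, the integer polynomial consistent with all of this is the stated p.

3*x^4 + 2*x*y^3 + 3*y^2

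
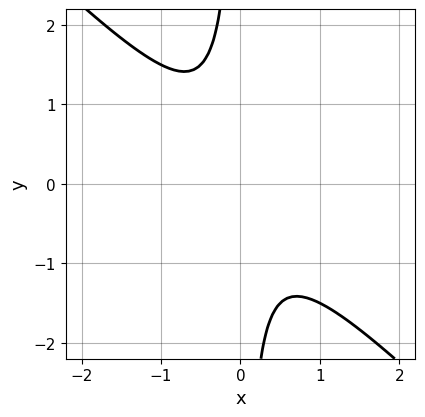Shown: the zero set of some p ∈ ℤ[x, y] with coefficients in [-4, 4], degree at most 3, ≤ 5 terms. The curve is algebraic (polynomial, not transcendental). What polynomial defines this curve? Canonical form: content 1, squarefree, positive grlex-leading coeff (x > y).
2*x^2 + 2*x*y + 1

1. Degree: a generic line meets the curve in up to 2 points, so deg p = 2.
2. Checking where it meets the axes: no x-intercept at any integer in the box; the curve avoids every integer y-axis point in the box.
3. These observations pin down the coefficients.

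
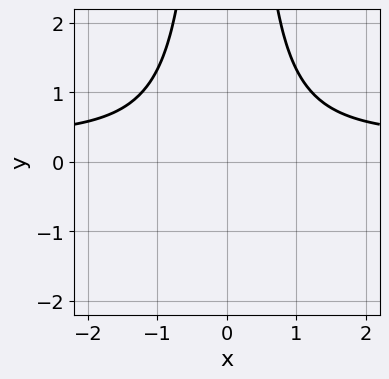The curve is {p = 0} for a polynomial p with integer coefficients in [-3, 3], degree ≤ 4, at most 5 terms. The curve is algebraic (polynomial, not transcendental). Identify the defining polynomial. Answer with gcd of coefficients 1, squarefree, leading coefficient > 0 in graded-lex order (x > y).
3*x^2*y - x^2 - 3

1. deg p = 3.
2. Symmetries: it's symmetric under x → −x, forcing even powers of x.
3. Observable constraints: the curve avoids every integer x-axis point in the box; the curve avoids every integer y-axis point in the box.
4. Assembling these constraints gives the stated polynomial.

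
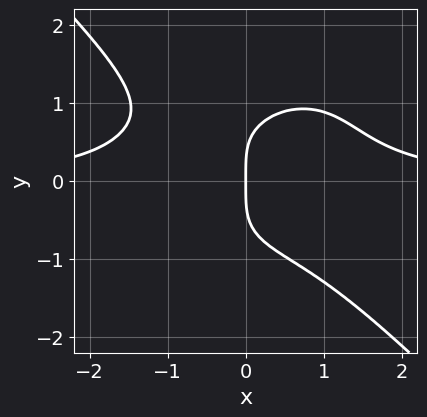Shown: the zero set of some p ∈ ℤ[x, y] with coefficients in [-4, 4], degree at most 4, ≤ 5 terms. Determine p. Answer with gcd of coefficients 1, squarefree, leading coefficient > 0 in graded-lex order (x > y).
First, the degree is 4 — a generic line meets the curve in up to 4 points.
Next, from the axis intercepts and sections: it crosses the x-axis at the gridline x = 0; it meets the y-axis at y = 0 (among the integer gridlines).
Finally, fitting integer coefficients to these (and the overall shape) gives p.

2*x^3*y + 2*y^4 - 3*x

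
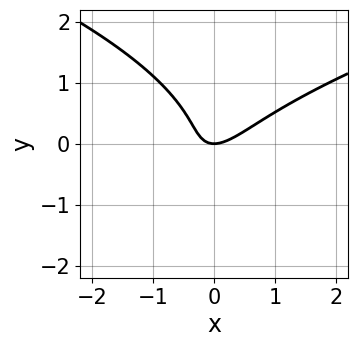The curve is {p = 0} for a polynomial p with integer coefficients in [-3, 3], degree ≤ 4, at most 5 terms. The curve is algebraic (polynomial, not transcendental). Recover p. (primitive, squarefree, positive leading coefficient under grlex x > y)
3*y^3 - 3*x^2 + 3*x*y + 2*y

The degree is 3 — the shape is more complex than any degree-2 curve.
Checking where it meets the axes: one x-axis crossing is at x = 0; one y-axis crossing is at y = 0.
Matching integer coefficients to the picture gives p.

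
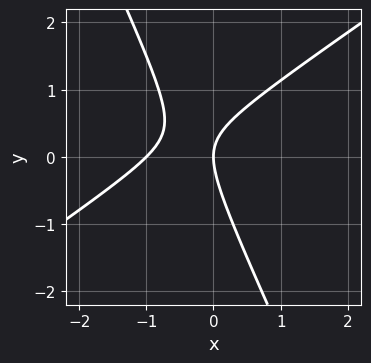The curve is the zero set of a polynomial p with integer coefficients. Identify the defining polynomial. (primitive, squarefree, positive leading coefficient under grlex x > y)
3*x^2 - 3*x*y - 2*y^2 + 3*x

(a) Degree: the shape is more complex than any degree-1 curve, so deg p = 2.
(b) Checking where it meets the axes: the x-axis gridline crossings are at x ∈ {-1, 0}; it meets the y-axis at y = 0 (among the integer gridlines).
(c) Matching integer coefficients to the picture gives p.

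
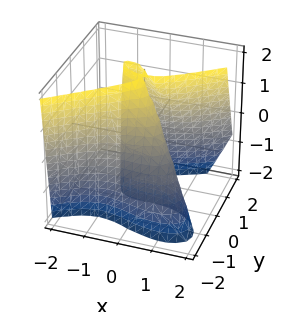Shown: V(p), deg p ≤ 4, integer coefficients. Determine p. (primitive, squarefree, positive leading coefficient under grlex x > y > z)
x^3 - x*y*z - 2*y^3 - y*z + 2*y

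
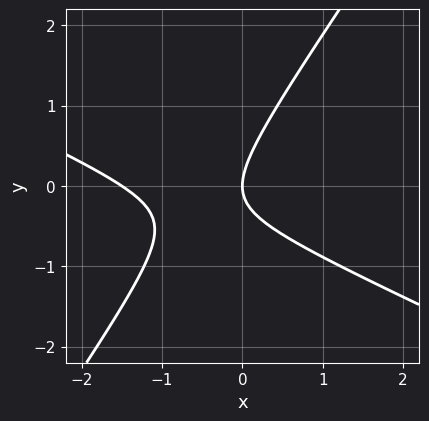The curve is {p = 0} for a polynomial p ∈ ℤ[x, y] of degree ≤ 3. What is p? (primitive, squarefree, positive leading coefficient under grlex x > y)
(a) The degree is 2 — no degree-1 curve has this shape.
(b) From the visible intercepts: it meets the y-axis at y = 0 (among the integer gridlines); it crosses the x-axis at the gridline x = 0.
(c) The integer polynomial consistent with all of this is the stated p.

2*x^2 + 3*x*y - 3*y^2 + 3*x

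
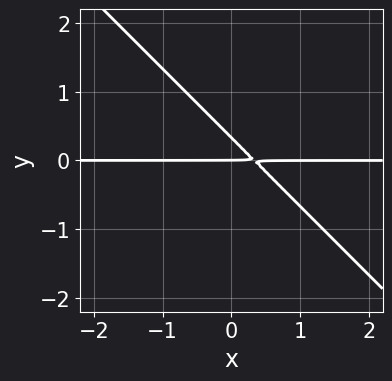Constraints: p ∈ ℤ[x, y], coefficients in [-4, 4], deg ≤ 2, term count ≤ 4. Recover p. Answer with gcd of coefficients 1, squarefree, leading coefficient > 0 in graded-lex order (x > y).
3*x*y + 3*y^2 - y

(a) The degree is 2 — a generic line meets the curve in up to 2 points.
(b) Against the integer gridlines: one y-axis crossing is at y = 0; every point of the x-axis in the box is on the curve.
(c) Together with the visible shape, these determine p as stated.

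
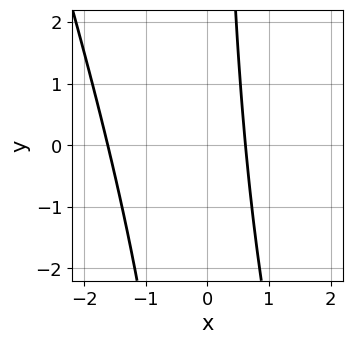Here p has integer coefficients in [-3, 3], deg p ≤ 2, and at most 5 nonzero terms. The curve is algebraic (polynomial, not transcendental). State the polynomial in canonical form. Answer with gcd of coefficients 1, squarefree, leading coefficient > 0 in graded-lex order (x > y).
deg p = 2.
Checking where it meets the axes: the curve avoids every integer y-axis point in the box.
Fitting integer coefficients to these (and the overall shape) gives p.

3*x^2 + x*y + 3*x - 3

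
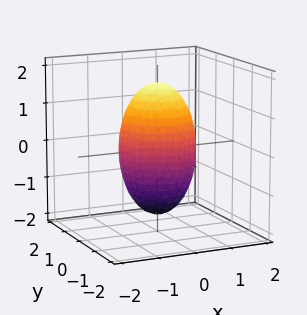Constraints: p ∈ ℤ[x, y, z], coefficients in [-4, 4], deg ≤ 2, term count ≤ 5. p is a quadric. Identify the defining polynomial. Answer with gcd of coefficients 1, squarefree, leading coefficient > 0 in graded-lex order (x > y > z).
3*x^2 + 3*y^2 + z^2 - 3

1. deg p = 2.
2. Symmetries: it's symmetric under z → −z, forcing even powers of z; the z-axis is an axis of rotation, so x and y enter only as x² + y².
3. Observable constraints: the y-axis gridline crossings are at y ∈ {-1, 1}; a circular section at z = 1 has radius between 0 and 1.
4. Assembling these constraints gives the stated polynomial.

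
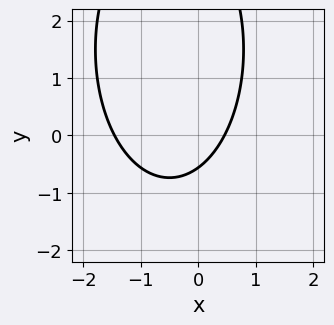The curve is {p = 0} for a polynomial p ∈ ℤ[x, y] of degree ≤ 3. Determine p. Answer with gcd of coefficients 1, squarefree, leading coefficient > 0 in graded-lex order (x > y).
deg p = 2. The shape is more complex than any degree-1 curve.
Putting this together gives p.

3*x^2 + y^2 + 3*x - 3*y - 2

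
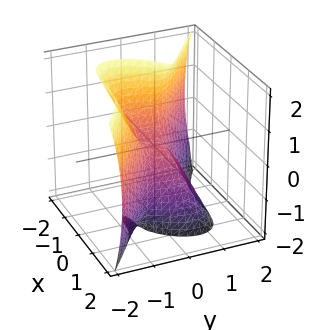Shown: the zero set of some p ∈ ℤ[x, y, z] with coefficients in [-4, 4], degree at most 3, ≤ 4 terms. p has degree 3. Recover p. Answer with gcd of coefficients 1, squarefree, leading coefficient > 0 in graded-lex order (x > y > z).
1. Degree: a generic line meets the surface in up to 3 points, so deg p = 3.
2. From the axis intercepts and sections: one x-axis crossing is at x = 0; one z-axis crossing is at z = 0; it crosses the y-axis at the gridline y = 0.
3. These observations pin down the coefficients.

2*x^3 + 3*y^3 - y*z^2 + z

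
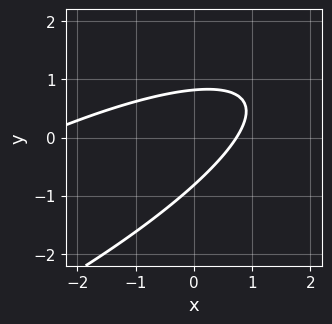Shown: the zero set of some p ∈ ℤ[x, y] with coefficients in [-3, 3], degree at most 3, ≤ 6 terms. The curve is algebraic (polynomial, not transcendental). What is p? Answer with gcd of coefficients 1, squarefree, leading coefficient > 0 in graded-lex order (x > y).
(a) Degree: no degree-1 curve has this shape, so deg p = 2.
(b) Putting this together gives p.

x^2 - 3*x*y + 3*y^2 + 2*x - 2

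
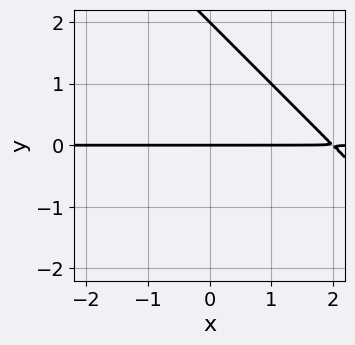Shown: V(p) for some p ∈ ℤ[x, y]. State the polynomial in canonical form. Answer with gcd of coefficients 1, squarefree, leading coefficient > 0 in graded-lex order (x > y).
x*y + y^2 - 2*y

1. The degree is 2 — the shape is more complex than any degree-1 curve.
2. From the visible intercepts: among the integer gridlines, it crosses the y-axis at y ∈ {0, 2}; the visible x-axis segment lies entirely on the curve.
3. Fitting integer coefficients to these (and the overall shape) gives p.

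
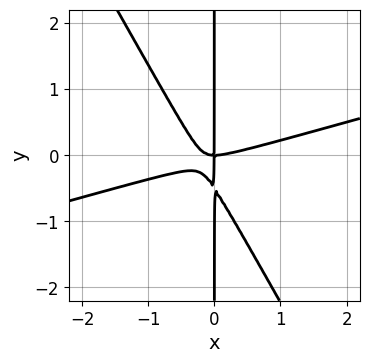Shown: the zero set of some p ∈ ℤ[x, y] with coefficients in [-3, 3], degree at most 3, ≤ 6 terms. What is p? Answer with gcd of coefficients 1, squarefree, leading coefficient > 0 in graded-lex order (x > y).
The degree is 3 — no degree-2 curve has this shape.
From the visible intercepts: every point of the y-axis in the box is on the curve; it crosses the x-axis at the gridline x = 0.
Matching integer coefficients to the picture gives p.

x^3 - 3*x^2*y - 2*x*y^2 - x*y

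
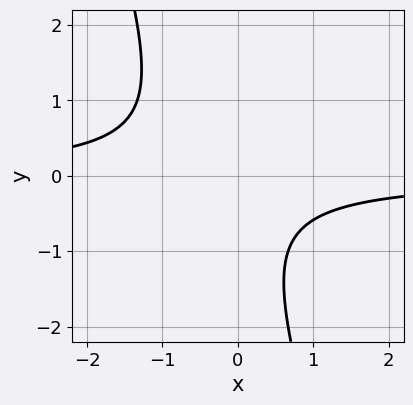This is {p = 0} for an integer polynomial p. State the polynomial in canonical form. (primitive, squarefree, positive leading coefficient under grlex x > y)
3*x*y + y^2 + y + 2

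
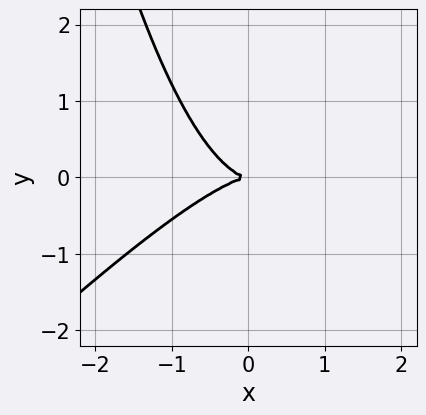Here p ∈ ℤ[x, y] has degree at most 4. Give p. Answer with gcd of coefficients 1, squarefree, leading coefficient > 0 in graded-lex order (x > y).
2*x^3 - 2*x^2*y + 3*y^2

(a) The degree is 3 — no degree-2 curve has this shape.
(b) Against the integer gridlines: it crosses the y-axis at the gridline y = 0; it crosses the x-axis at the gridline x = 0.
(c) Solving for integer coefficients yields p as stated.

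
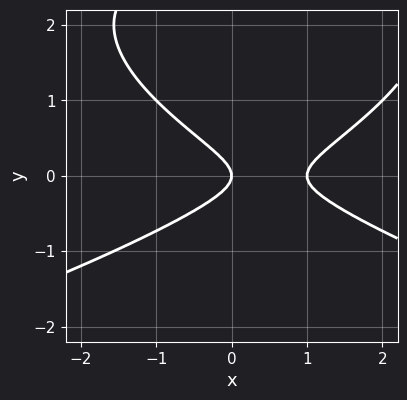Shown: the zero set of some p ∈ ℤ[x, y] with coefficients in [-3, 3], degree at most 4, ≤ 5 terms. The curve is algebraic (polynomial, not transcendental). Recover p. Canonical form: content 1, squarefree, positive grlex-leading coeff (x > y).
(a) Degree: a generic line meets the curve in up to 3 points, so deg p = 3.
(b) From the visible intercepts: it meets the y-axis at y = 0 (among the integer gridlines); the x-axis gridline crossings are at x ∈ {0, 1}.
(c) Together with the visible shape, these determine p as stated.

y^3 + x^2 - 3*y^2 - x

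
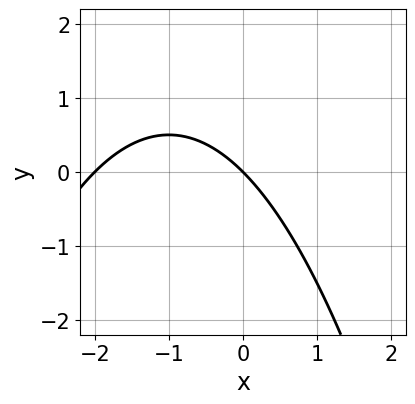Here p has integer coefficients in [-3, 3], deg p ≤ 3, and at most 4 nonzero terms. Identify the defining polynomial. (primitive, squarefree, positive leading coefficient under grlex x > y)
x^2 + 2*x + 2*y

(a) Degree: the shape is more complex than any degree-1 curve, so deg p = 2.
(b) Checking where it meets the axes: one y-axis crossing is at y = 0; the x-axis gridline crossings are at x ∈ {-2, 0}.
(c) Matching integer coefficients to the picture gives p.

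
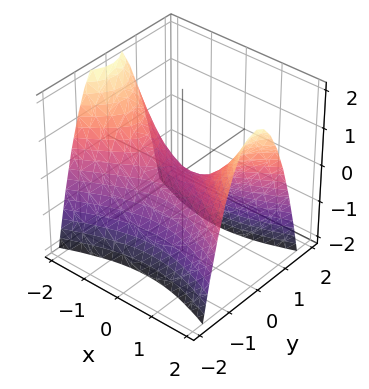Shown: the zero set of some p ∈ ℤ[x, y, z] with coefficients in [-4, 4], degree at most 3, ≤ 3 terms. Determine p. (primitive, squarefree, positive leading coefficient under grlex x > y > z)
x^2 - 3*y^2 - 2*z

First, the degree is 2 — a hyperbolic paraboloid; a quadric.
Then, symmetries: it's symmetric under y → −y, forcing even powers of y; it's symmetric under x → −x, forcing even powers of x.
Next, checking where it meets the axes: it crosses the z-axis at the gridline z = 0; one x-axis crossing is at x = 0; one y-axis crossing is at y = 0.
Finally, the integer polynomial consistent with all of this is the stated p.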